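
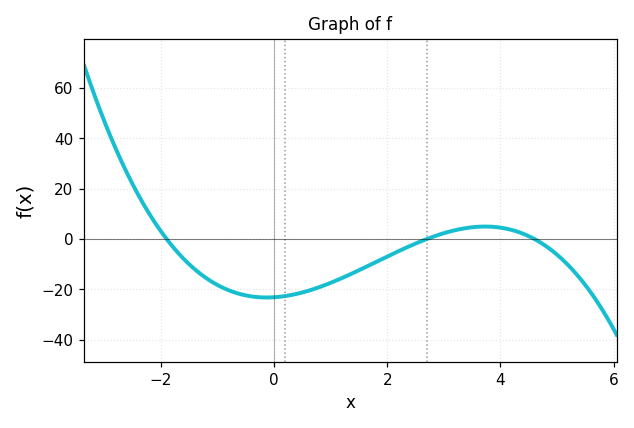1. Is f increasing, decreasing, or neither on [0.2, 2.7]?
increasing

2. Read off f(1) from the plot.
-17.4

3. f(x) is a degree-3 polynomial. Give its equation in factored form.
y = -0.98(x + 1.9)(x - 2.7)(x - 4.6)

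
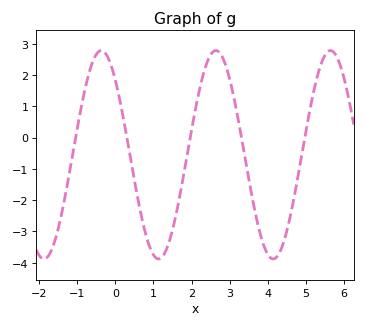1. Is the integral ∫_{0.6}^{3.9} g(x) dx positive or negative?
negative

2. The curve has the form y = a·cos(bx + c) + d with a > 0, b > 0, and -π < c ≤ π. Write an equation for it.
y = 3.33cos(2.09x + 0.77) - 0.55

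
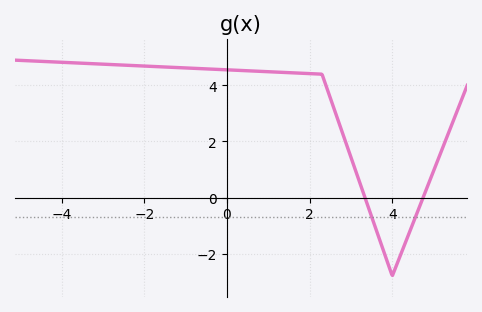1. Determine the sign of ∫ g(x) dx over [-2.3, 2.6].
positive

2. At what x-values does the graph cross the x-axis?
3.4, 4.8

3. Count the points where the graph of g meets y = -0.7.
2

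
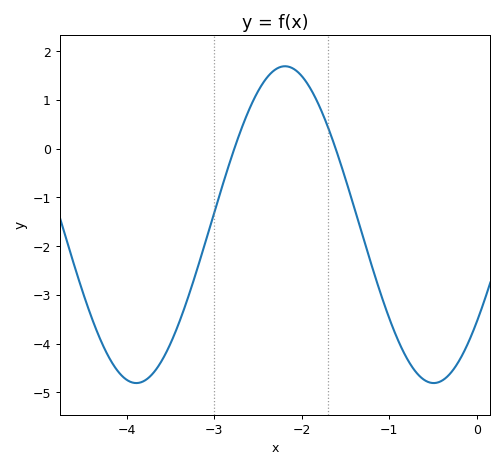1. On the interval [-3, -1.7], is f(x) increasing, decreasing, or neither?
neither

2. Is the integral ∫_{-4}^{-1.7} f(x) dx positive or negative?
negative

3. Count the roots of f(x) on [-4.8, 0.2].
2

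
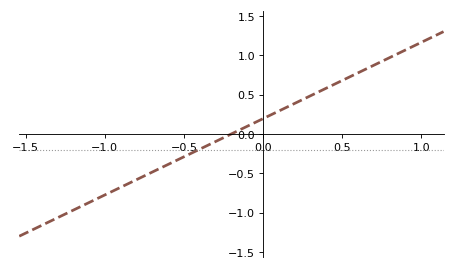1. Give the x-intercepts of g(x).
-0.2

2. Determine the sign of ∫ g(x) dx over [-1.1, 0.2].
negative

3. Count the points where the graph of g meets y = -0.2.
1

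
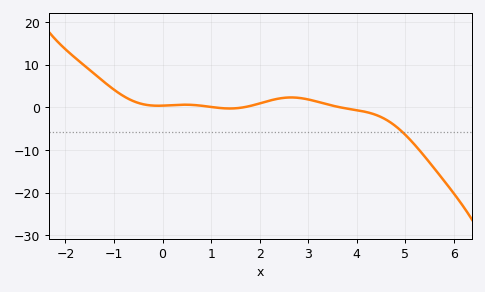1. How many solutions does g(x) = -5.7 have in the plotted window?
1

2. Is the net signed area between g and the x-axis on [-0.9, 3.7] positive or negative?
positive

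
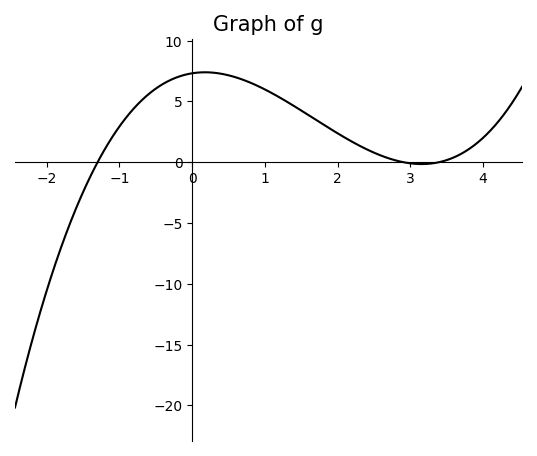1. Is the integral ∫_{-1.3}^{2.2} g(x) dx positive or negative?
positive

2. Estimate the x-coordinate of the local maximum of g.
0.175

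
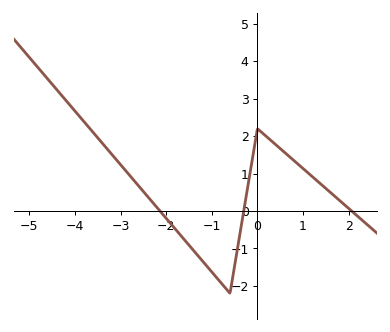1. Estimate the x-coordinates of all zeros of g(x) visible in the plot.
-2.2, -0.4, 2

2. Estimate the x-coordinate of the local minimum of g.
-0.6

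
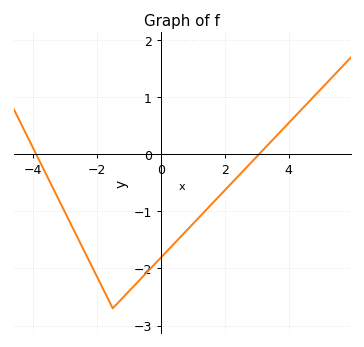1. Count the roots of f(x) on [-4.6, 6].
2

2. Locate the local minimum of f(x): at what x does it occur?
-1.4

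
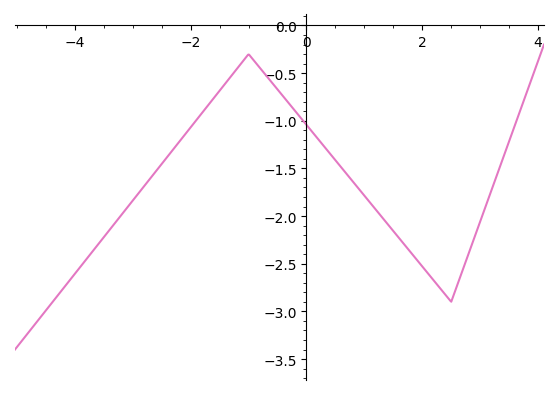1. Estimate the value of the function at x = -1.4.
-0.6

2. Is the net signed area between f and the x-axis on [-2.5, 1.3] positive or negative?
negative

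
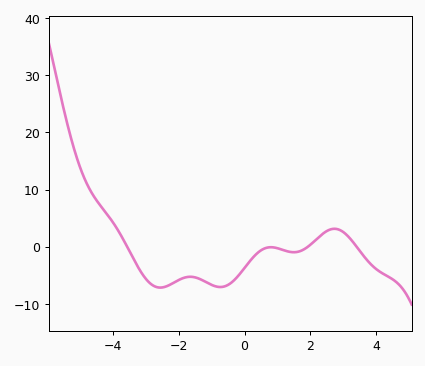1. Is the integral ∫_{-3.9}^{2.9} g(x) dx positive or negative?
negative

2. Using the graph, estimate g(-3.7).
1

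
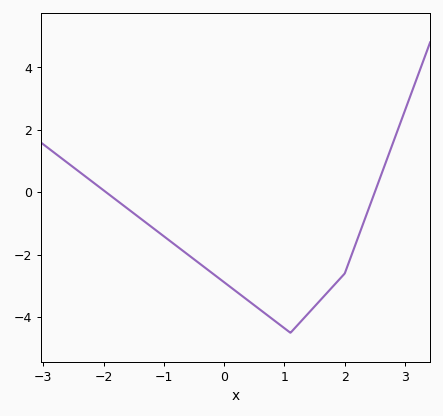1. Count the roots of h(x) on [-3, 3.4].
2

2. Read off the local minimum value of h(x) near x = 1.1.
-4.5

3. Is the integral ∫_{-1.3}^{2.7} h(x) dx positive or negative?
negative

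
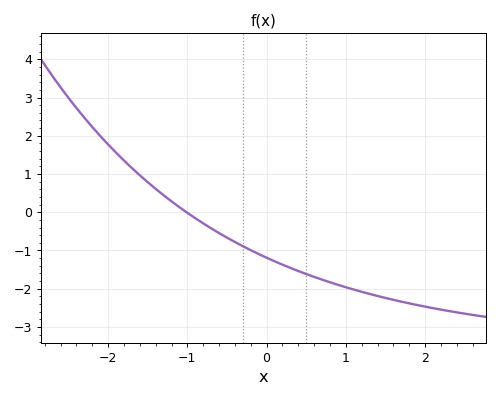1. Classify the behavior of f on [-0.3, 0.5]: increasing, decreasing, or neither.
decreasing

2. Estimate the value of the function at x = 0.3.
-1.46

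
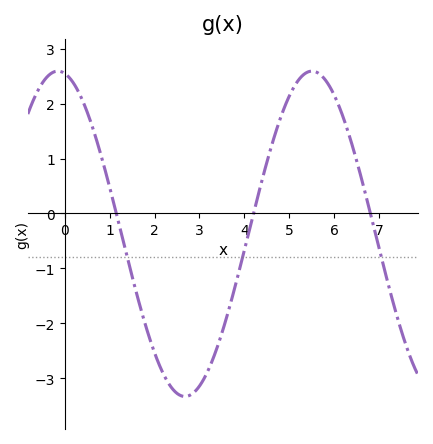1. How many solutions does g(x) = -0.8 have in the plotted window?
3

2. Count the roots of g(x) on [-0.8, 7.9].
3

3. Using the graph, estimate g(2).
-2.53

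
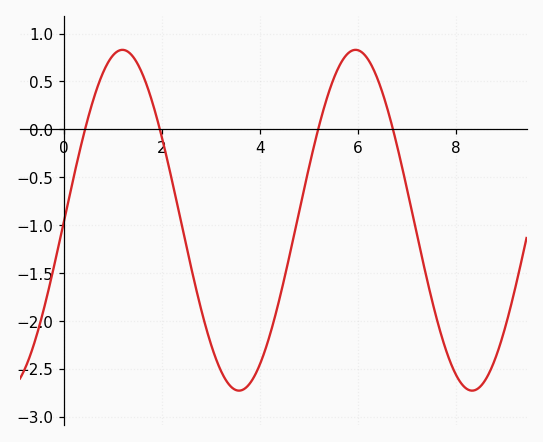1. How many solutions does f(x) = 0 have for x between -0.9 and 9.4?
4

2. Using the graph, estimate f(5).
-0.394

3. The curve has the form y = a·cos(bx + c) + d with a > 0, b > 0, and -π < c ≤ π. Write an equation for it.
y = 1.78cos(1.32x - 1.57) - 0.95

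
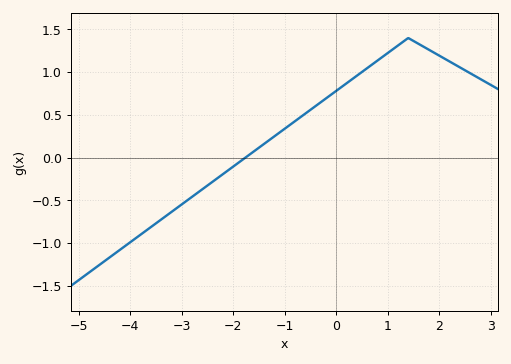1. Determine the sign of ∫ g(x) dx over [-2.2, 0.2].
positive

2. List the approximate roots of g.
-1.76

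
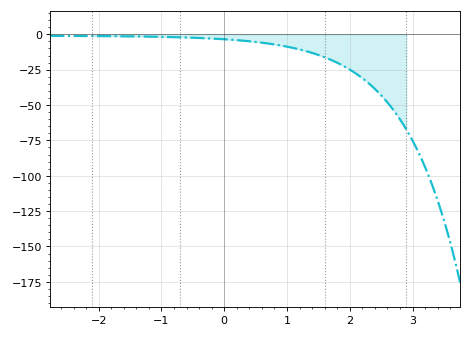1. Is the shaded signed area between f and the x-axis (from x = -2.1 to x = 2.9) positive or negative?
negative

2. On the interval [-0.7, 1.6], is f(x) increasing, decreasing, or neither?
decreasing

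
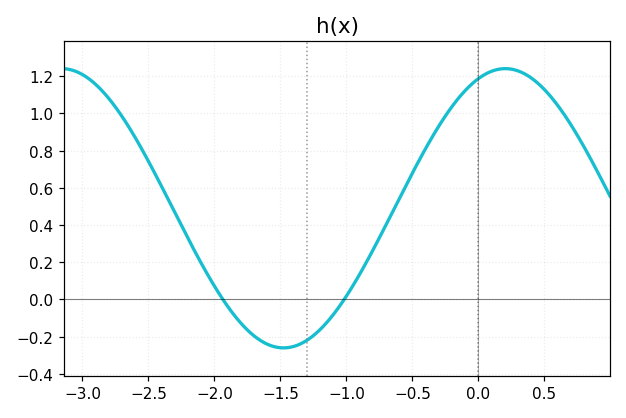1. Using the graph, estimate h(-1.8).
-0.12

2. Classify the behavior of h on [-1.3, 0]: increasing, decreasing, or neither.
increasing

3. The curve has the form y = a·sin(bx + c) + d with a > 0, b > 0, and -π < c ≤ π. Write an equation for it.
y = 0.75sin(1.9x + 1.2) + 0.49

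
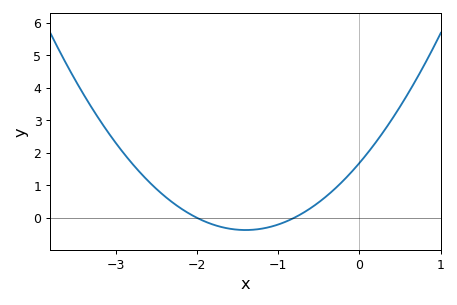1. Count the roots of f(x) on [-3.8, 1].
2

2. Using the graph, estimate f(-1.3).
-0.4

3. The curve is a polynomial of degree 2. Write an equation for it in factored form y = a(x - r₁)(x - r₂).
y = 1.05(x + 2)(x + 0.8)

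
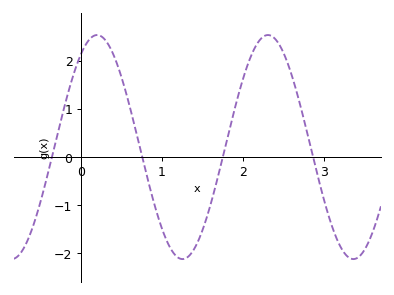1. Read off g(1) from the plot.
-1.5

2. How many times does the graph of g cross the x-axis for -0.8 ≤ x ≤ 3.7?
4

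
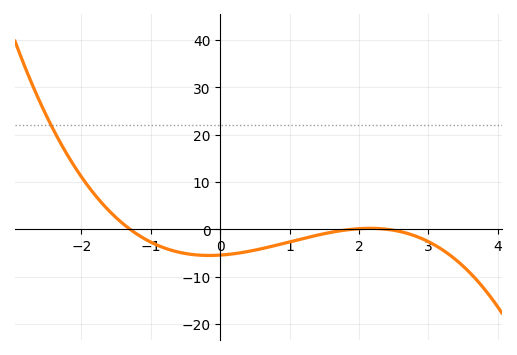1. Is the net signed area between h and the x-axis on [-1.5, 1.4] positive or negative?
negative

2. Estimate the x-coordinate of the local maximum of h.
2.16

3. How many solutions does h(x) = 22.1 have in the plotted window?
1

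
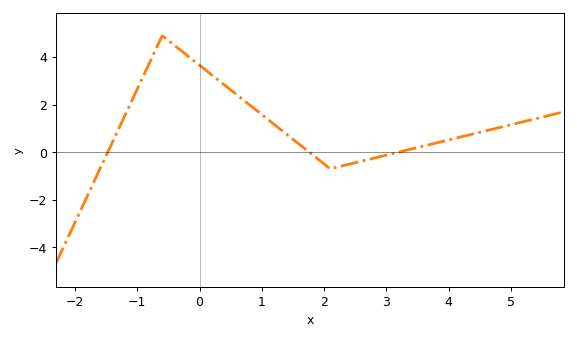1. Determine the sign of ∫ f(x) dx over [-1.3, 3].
positive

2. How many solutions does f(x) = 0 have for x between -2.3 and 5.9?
3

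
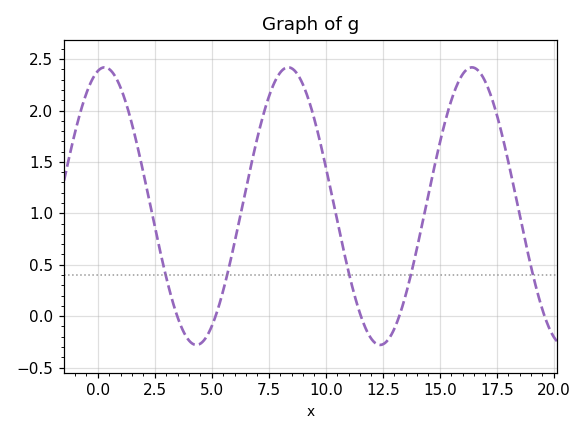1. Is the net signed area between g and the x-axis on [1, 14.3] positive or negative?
positive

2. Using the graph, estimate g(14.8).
1.49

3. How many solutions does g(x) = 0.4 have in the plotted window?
5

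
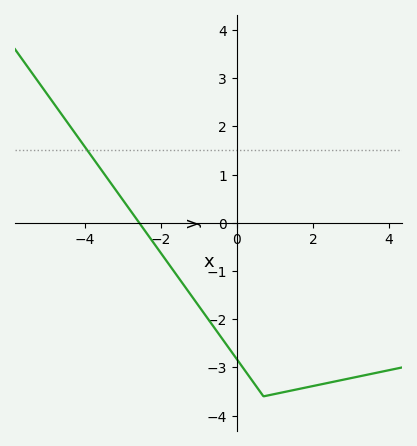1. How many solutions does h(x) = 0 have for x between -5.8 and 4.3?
1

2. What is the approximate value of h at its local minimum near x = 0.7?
-3.6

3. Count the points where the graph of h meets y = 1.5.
1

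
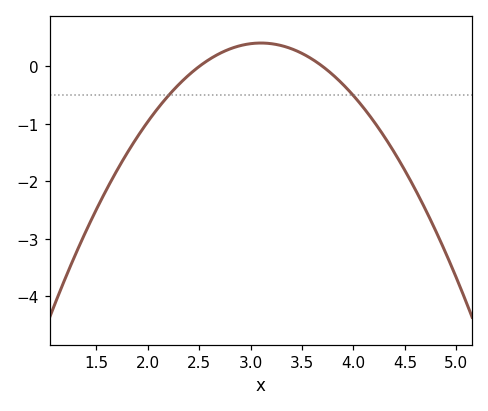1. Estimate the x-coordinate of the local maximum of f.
3.1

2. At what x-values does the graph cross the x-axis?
2.5, 3.7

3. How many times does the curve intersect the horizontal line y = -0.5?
2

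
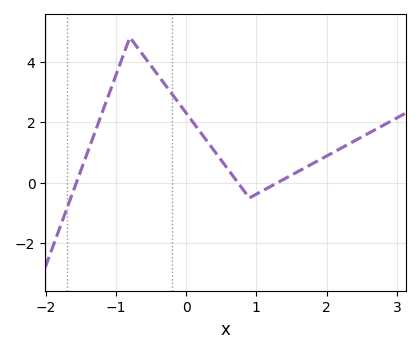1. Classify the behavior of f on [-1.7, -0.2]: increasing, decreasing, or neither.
neither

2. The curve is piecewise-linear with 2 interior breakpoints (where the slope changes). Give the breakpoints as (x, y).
(-0.8, 4.8); (0.9, -0.5)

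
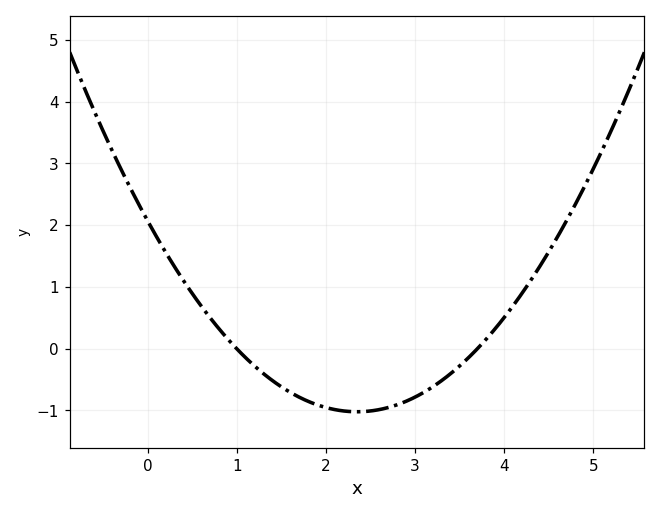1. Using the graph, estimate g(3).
-0.8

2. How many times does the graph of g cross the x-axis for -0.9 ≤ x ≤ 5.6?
2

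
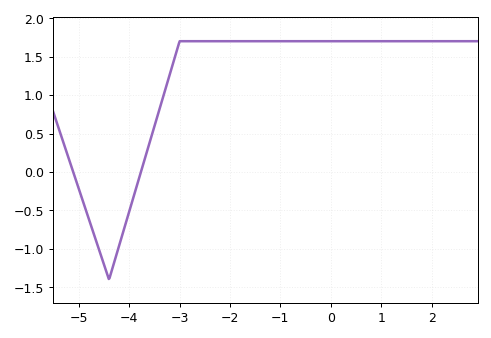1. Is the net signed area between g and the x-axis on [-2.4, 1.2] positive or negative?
positive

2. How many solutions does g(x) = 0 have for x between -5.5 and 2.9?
2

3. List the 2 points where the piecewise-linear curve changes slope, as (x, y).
(-4.4, -1.4); (-3, 1.7)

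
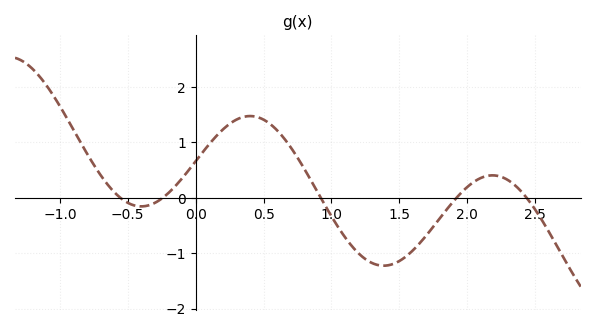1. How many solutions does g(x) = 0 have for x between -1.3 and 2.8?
5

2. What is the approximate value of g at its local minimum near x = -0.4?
-0.156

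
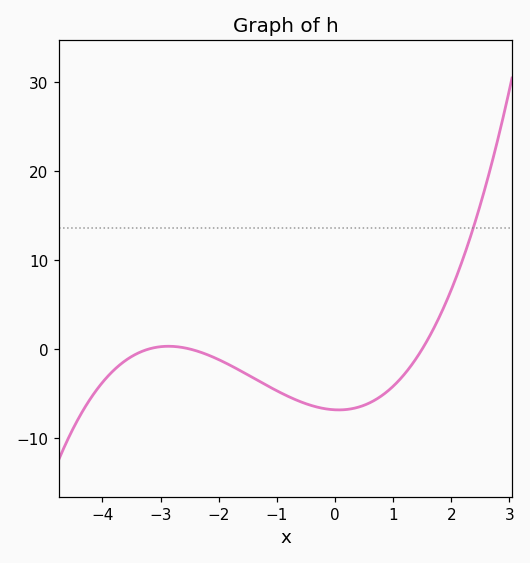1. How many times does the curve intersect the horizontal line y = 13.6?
1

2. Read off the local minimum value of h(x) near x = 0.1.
-7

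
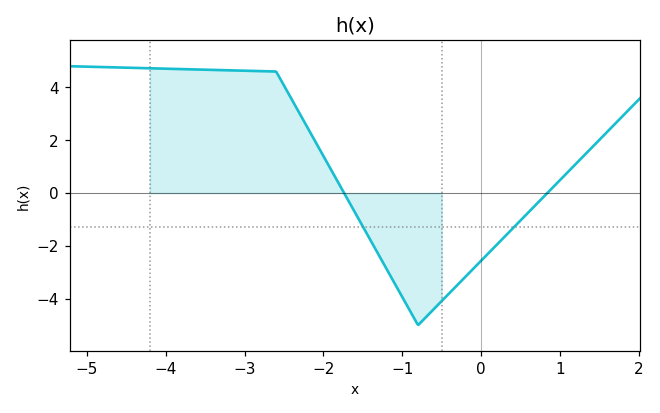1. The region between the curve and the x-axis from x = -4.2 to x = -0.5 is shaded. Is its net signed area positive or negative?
positive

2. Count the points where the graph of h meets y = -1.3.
2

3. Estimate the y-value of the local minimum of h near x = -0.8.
-5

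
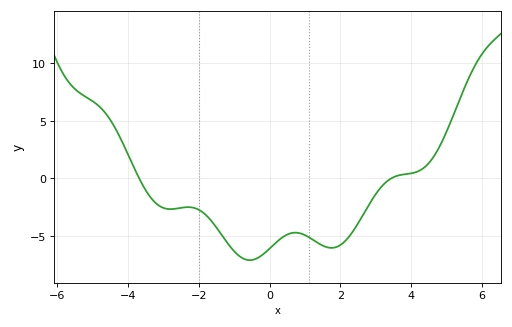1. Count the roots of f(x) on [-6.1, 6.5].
2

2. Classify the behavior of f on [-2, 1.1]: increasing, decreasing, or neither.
neither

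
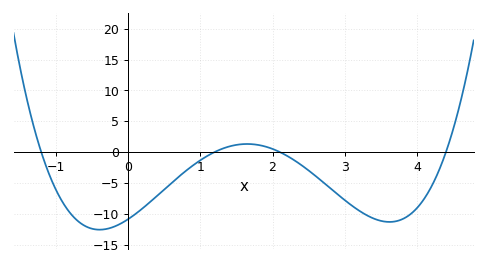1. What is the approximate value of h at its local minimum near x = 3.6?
-11.5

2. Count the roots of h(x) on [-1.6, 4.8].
4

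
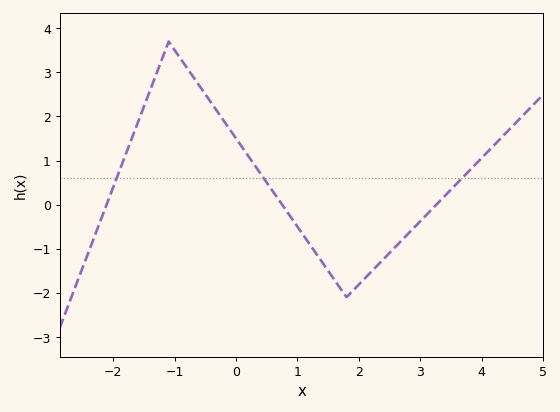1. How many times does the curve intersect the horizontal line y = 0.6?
3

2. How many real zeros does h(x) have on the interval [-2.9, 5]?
3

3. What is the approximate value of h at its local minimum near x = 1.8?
-2.1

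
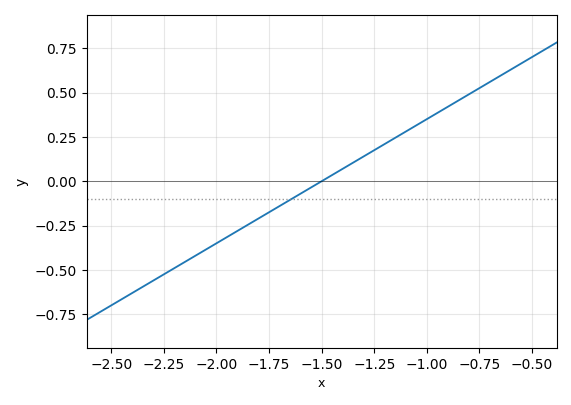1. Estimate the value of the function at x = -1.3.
0.14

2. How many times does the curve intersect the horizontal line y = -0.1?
1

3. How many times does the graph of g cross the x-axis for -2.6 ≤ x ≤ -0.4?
1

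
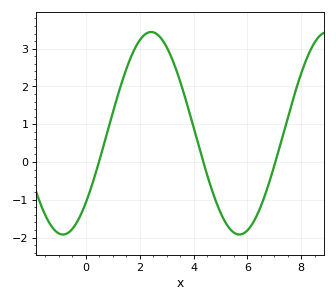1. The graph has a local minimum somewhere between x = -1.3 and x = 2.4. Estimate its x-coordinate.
-0.8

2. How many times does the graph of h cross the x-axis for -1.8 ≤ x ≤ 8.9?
3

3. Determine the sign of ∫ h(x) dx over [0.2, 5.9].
positive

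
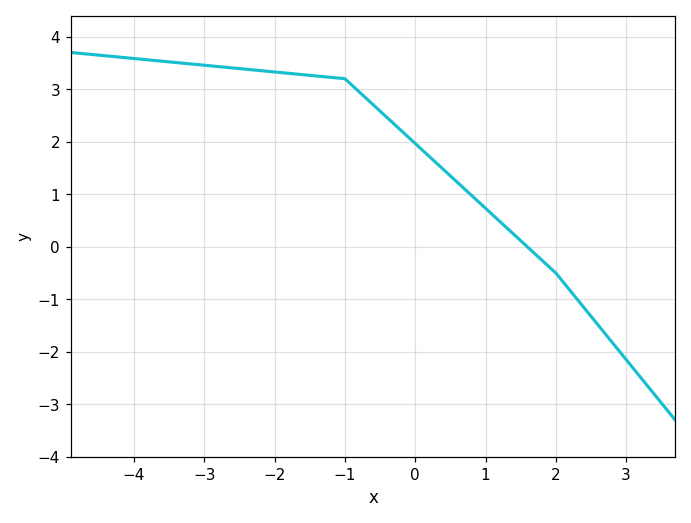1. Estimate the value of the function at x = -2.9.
3.44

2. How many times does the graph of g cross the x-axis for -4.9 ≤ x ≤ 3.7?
1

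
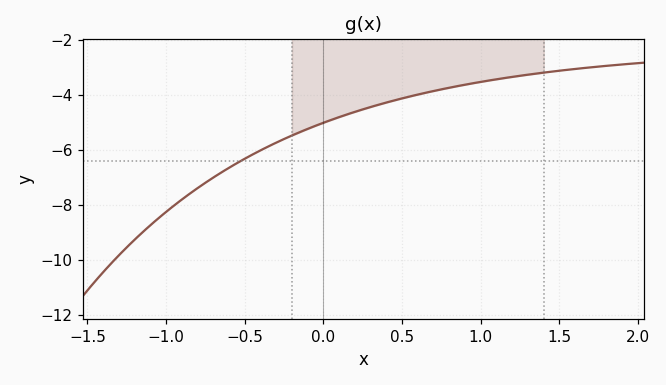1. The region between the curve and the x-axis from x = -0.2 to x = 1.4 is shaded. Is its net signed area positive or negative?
negative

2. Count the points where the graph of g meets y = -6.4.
1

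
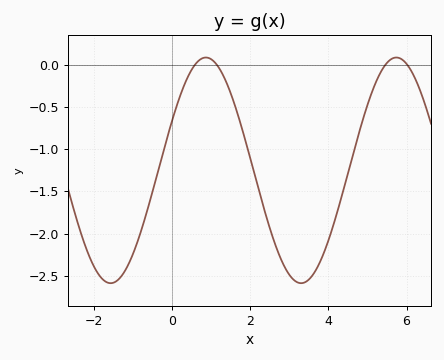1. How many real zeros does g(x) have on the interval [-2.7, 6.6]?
4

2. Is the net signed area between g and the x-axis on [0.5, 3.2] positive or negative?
negative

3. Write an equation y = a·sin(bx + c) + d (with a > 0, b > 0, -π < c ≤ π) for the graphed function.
y = 1.34sin(1.3x + 0.45) - 1.25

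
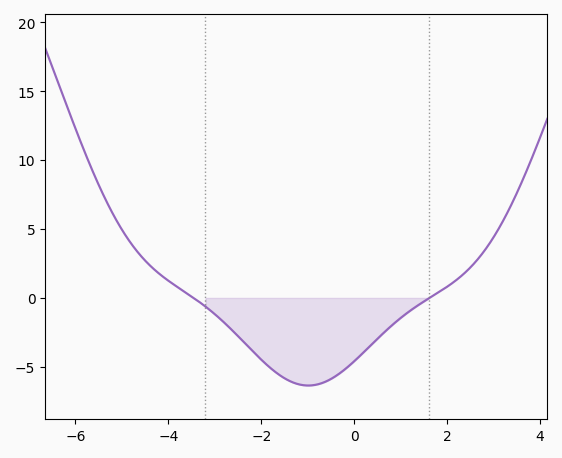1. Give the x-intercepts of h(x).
-3.4, 1.6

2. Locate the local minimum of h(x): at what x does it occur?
-1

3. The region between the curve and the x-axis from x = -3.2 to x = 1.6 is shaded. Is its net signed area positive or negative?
negative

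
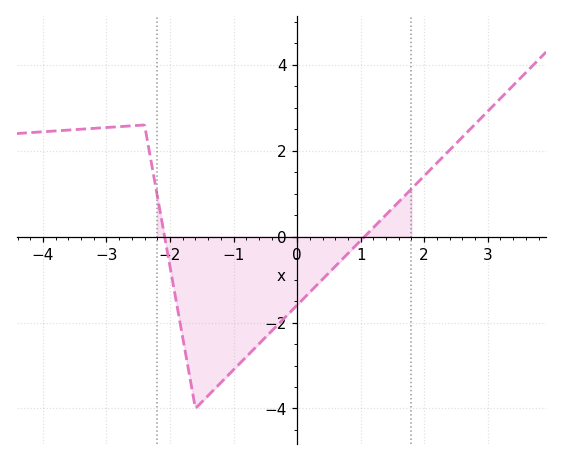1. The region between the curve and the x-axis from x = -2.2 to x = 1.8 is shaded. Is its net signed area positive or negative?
negative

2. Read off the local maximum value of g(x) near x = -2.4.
2.6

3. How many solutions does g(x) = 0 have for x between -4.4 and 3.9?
2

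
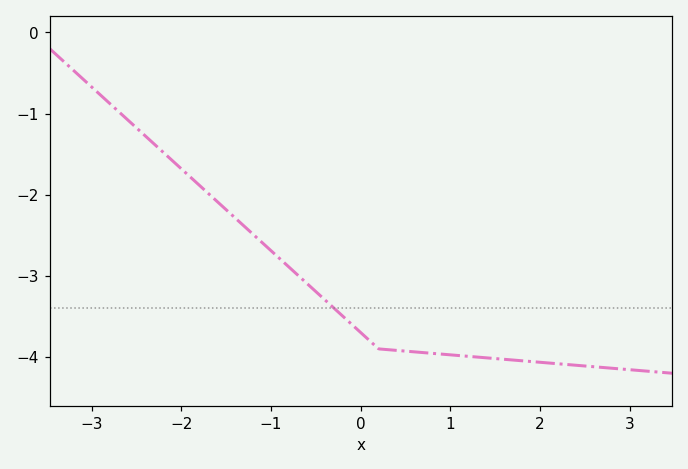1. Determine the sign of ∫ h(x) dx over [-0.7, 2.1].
negative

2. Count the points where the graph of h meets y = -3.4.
1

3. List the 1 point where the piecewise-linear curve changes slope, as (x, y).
(0.2, -3.9)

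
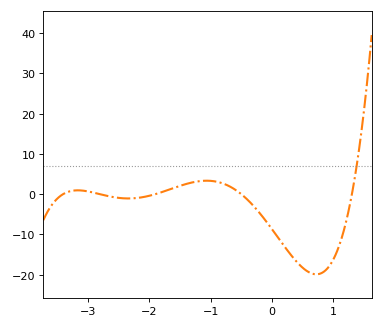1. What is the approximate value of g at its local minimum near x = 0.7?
-20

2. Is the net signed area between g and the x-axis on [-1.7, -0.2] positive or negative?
positive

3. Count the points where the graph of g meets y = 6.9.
1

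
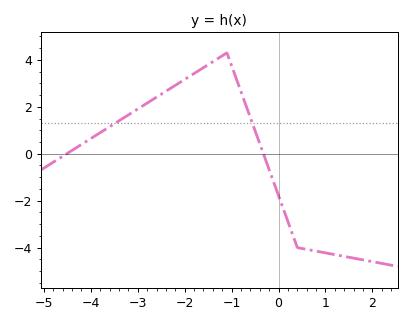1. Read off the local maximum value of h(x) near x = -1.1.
4.3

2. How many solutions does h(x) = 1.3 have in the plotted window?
2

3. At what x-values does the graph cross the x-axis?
-4.51, -0.323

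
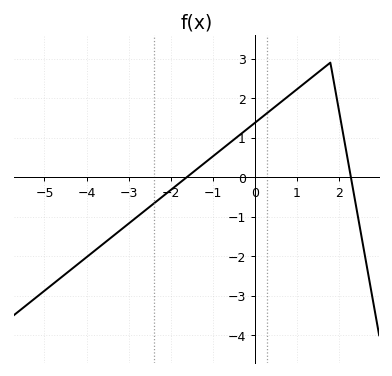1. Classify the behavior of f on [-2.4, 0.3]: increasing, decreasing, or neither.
increasing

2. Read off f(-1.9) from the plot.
-0.2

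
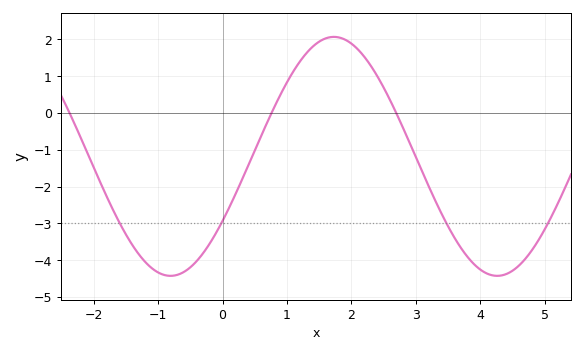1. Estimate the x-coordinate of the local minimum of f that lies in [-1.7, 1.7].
-0.8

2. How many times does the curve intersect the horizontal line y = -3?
4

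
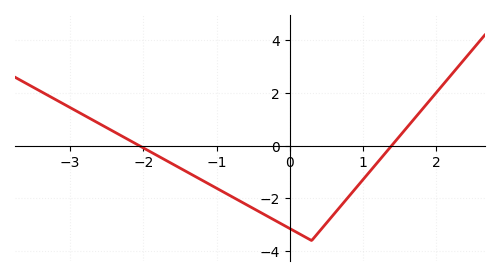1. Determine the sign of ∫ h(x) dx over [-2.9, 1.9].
negative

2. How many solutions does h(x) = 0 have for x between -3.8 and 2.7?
2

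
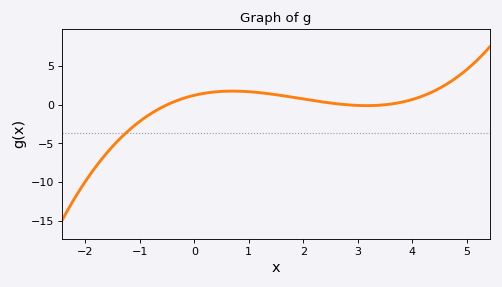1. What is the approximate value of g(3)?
-0.087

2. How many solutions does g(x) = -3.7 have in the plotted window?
1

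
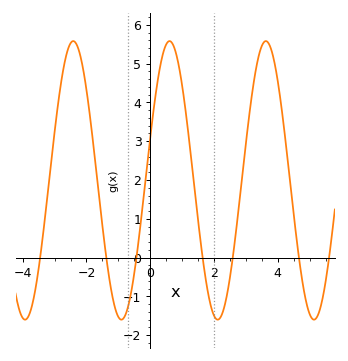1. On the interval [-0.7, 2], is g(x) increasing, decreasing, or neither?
neither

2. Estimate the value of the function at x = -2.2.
5.2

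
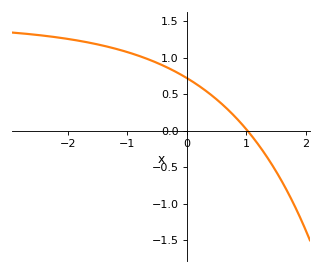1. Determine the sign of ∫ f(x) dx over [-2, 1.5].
positive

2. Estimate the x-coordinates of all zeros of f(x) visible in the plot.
1.02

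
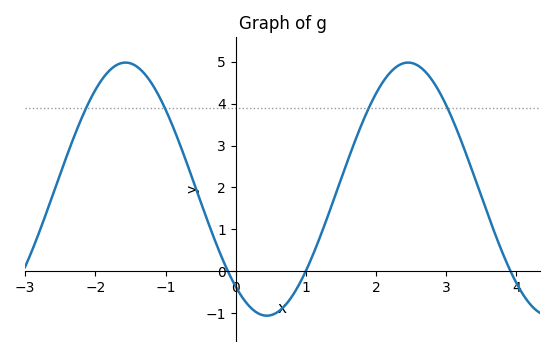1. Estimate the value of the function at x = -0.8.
3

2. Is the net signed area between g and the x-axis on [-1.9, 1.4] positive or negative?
positive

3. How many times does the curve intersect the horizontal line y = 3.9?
4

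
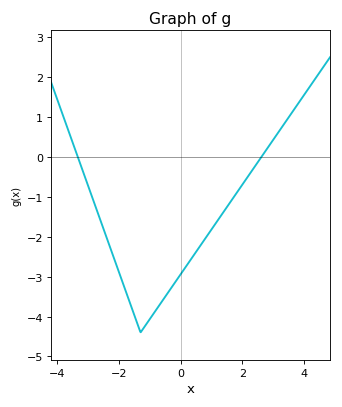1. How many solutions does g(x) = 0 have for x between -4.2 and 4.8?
2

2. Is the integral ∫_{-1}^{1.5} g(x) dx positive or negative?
negative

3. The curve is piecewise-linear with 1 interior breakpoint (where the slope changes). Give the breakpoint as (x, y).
(-1.3, -4.4)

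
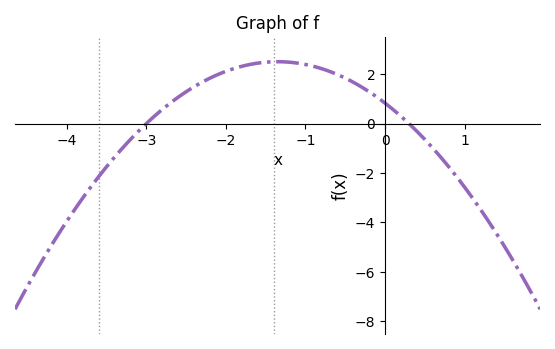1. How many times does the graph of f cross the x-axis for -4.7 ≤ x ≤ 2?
2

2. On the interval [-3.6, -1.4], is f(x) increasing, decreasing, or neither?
increasing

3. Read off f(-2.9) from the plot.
0.2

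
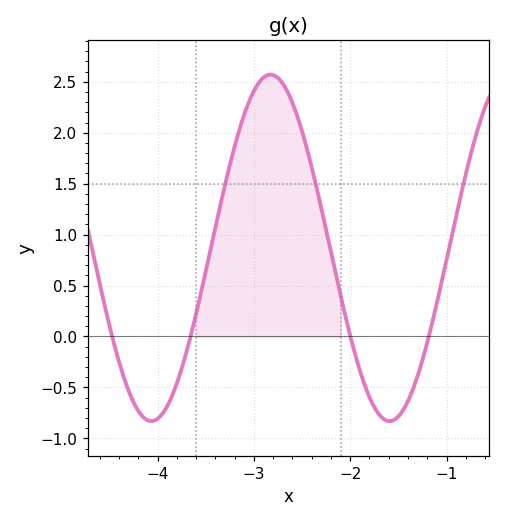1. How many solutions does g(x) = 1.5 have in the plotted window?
3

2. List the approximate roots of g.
-4.47, -3.66, -2, -1.18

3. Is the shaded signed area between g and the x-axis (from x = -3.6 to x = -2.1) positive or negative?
positive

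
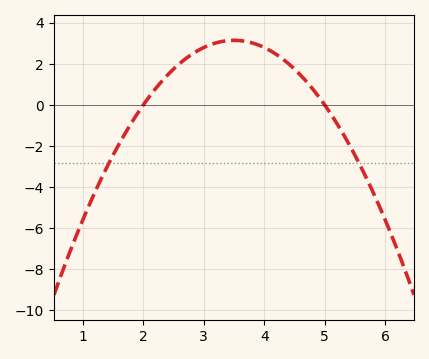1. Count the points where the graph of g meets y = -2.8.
2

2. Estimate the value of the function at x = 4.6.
1.4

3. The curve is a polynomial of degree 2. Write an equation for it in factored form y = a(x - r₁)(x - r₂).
y = -1.4(x - 2)(x - 5)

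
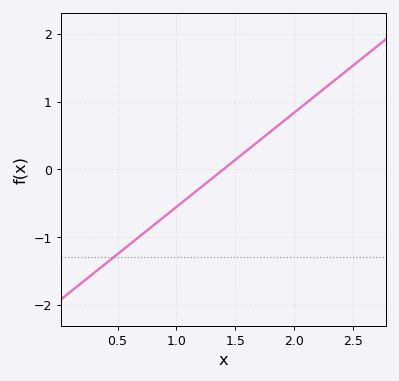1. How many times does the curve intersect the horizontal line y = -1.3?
1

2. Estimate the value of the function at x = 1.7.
0.4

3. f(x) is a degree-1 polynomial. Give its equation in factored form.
y = 1.39(x - 1.4)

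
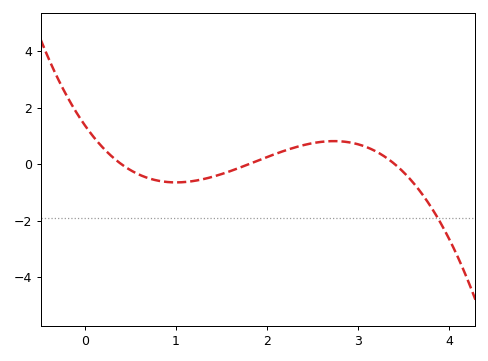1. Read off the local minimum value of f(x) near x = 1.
-0.645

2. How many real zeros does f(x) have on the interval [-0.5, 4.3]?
3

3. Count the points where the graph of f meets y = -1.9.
1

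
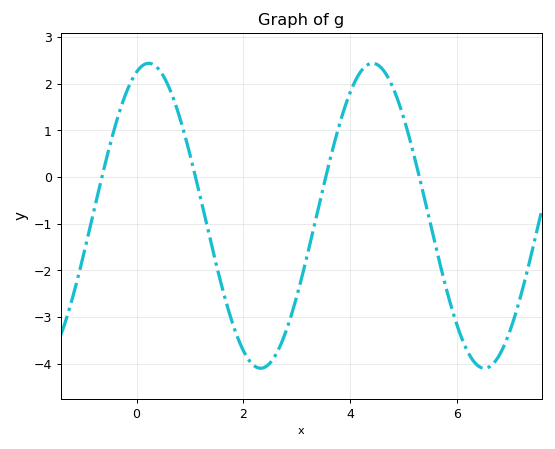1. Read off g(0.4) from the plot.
2.33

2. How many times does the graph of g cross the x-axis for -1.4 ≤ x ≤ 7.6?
4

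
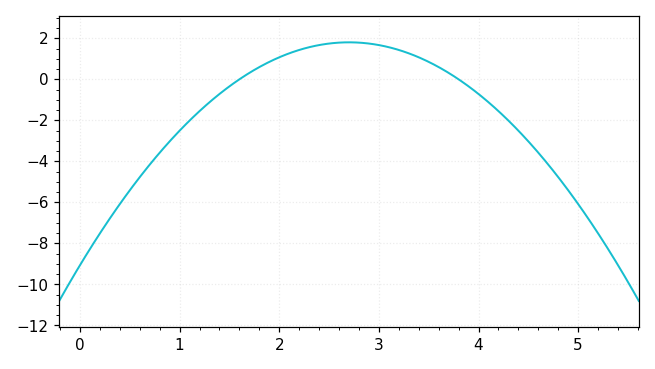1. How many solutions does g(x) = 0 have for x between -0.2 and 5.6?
2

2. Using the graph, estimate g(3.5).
0.8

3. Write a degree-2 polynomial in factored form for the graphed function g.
y = -1.49(x - 1.6)(x - 3.8)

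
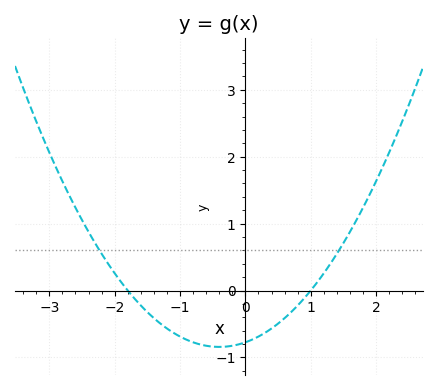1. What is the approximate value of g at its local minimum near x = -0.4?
-0.8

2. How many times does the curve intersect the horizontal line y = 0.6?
2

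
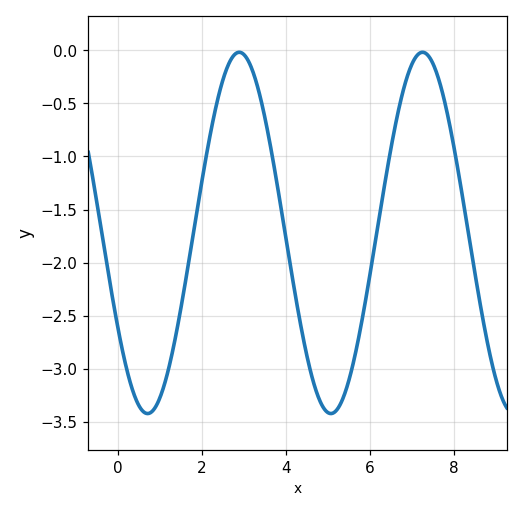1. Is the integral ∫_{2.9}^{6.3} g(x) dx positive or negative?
negative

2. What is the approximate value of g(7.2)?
-0.025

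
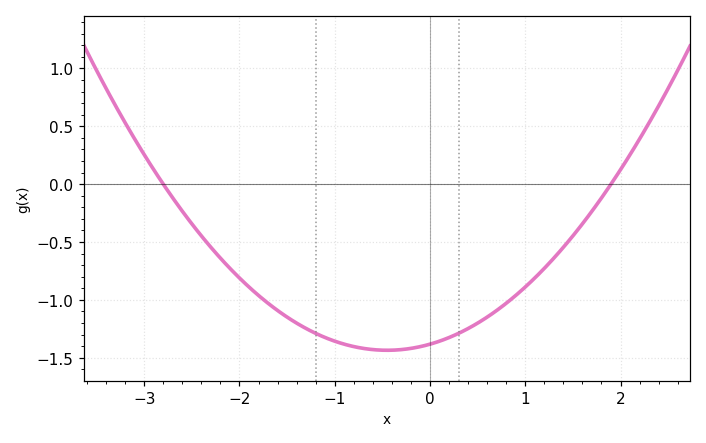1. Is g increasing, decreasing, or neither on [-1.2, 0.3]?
neither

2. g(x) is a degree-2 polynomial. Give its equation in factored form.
y = 0.26(x + 2.8)(x - 1.9)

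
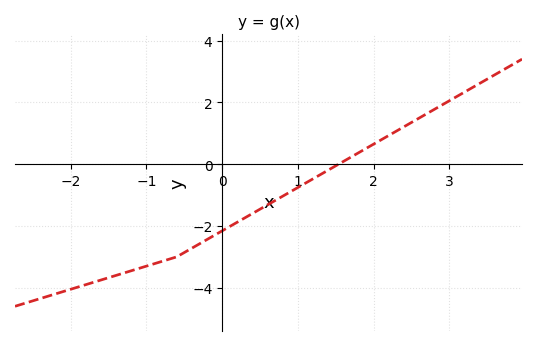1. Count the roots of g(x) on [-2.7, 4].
1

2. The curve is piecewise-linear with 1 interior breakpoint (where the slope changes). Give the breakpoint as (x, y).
(-0.6, -3)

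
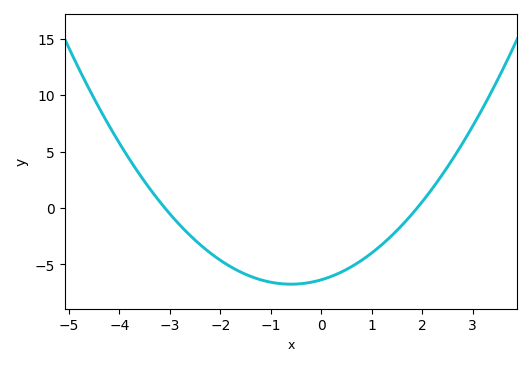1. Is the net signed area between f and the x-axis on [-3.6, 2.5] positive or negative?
negative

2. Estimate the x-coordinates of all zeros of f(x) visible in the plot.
-3.2, 1.8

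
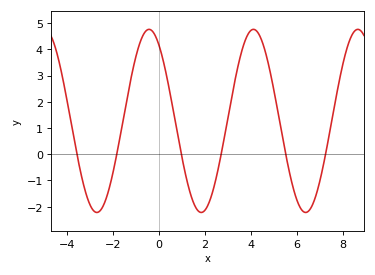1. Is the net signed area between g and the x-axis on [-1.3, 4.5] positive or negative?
positive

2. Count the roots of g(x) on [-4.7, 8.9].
6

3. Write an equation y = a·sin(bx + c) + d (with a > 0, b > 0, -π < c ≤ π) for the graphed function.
y = 3.49sin(1.38x + 2.18) + 1.27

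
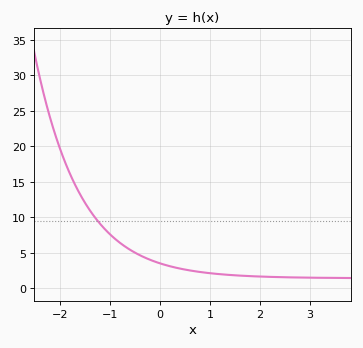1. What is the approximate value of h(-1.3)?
10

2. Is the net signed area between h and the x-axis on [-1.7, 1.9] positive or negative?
positive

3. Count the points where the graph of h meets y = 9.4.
1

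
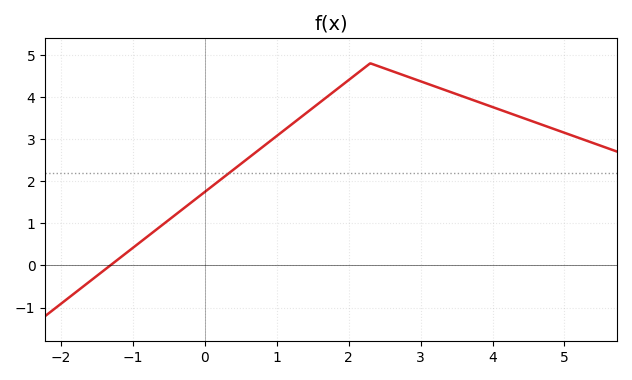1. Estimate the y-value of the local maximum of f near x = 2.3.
4.8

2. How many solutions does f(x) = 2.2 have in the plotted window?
1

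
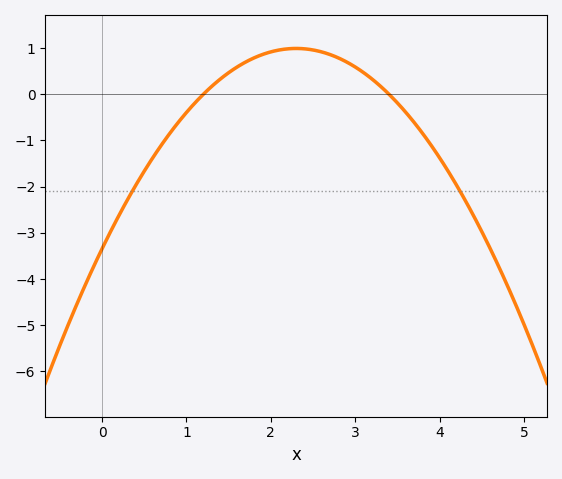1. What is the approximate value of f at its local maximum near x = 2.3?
0.992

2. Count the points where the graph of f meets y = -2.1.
2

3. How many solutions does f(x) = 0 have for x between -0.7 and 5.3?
2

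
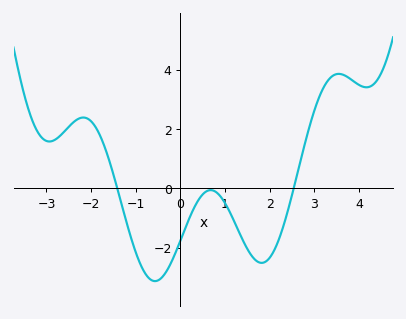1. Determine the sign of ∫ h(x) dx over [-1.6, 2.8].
negative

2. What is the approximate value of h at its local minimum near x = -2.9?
1.6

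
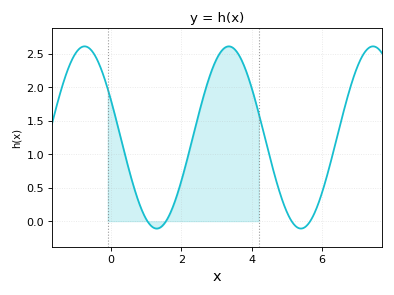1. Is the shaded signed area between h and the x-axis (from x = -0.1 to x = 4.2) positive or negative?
positive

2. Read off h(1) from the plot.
0.05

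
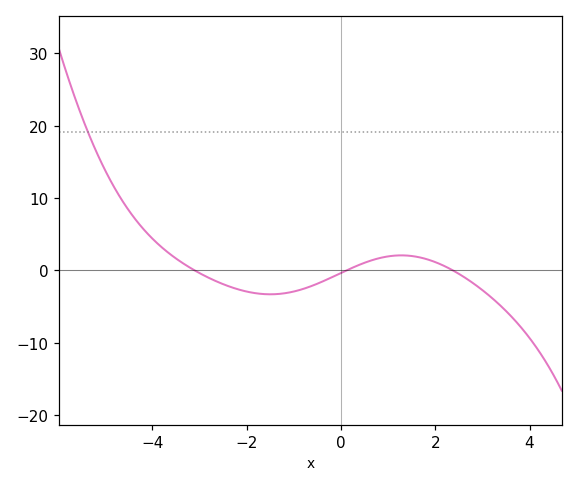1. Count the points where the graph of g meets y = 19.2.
1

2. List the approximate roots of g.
-3.2, 0.2, 2.4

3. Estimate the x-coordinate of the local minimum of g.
-1.4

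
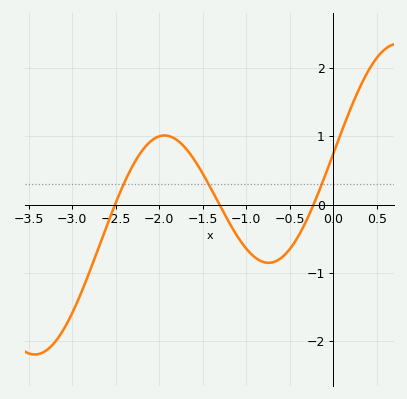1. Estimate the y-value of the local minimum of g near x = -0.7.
-0.854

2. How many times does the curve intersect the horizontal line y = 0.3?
3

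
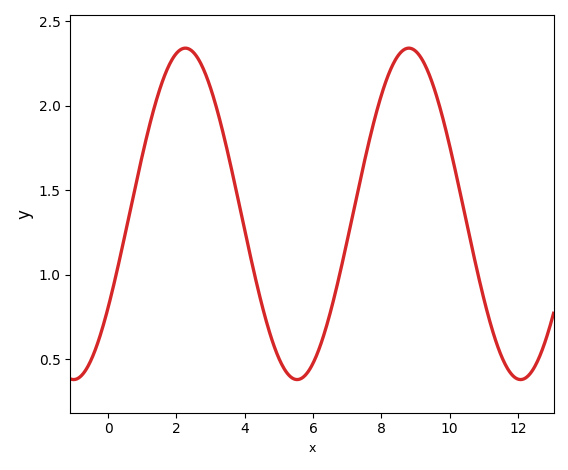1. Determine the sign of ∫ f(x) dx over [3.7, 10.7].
positive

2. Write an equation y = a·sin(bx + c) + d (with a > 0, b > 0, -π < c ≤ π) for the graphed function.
y = 0.98sin(0.96x - 0.6) + 1.36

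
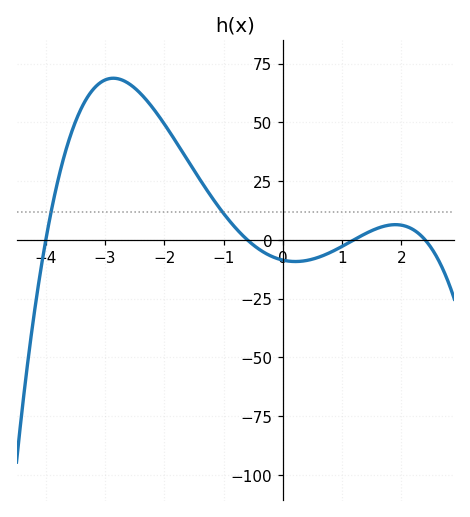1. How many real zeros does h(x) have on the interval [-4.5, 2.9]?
4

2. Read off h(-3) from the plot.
68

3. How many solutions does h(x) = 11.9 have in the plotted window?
2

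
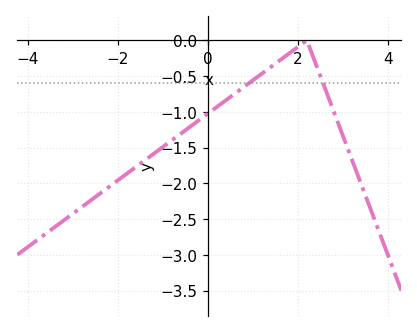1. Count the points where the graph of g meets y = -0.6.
2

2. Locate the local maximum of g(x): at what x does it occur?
2.2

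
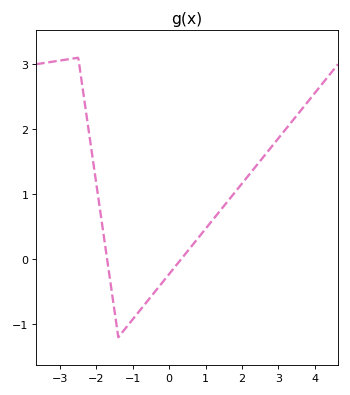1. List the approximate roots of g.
-1.71, 0.327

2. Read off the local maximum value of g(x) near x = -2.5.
3.1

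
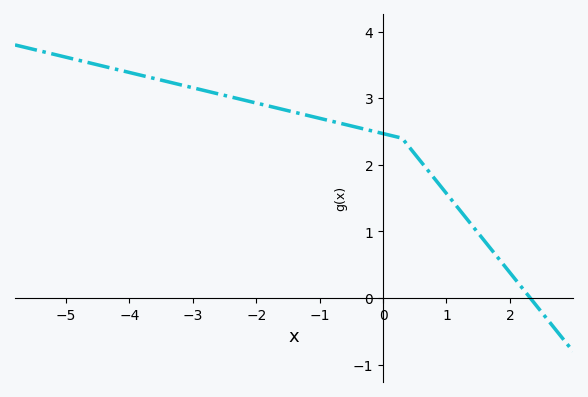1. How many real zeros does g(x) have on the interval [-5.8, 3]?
1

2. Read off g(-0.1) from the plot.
2.5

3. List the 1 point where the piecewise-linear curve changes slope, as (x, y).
(0.3, 2.4)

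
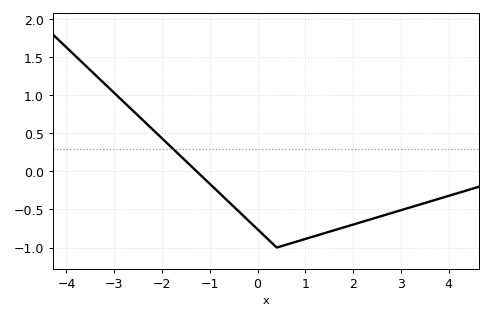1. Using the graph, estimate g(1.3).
-0.85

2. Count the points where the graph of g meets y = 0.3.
1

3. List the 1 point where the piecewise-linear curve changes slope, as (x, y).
(0.4, -1)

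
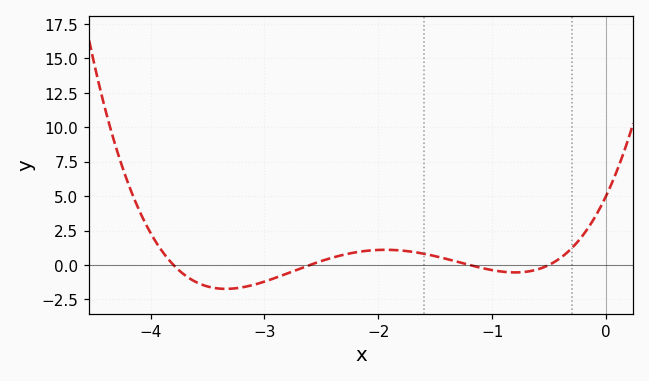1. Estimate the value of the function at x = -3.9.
1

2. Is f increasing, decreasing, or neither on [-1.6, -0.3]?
neither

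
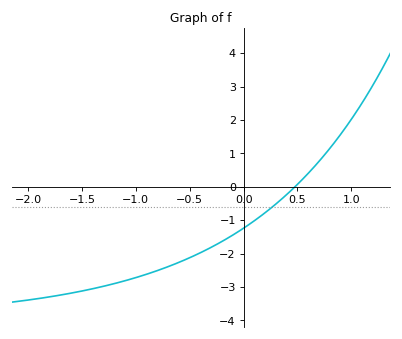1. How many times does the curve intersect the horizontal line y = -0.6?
1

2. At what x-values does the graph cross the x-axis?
0.477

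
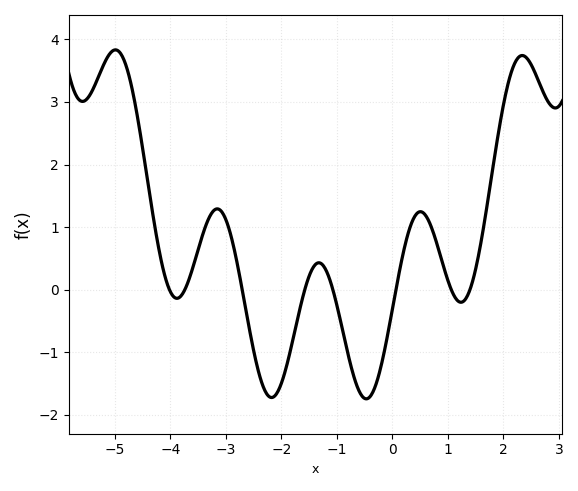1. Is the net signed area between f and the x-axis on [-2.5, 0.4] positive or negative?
negative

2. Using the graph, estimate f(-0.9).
-0.636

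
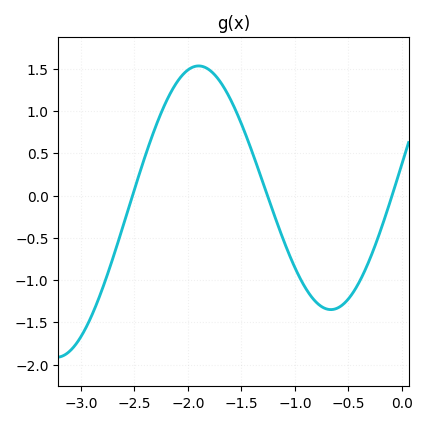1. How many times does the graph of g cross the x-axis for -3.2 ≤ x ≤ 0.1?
3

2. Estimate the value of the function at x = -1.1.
-0.55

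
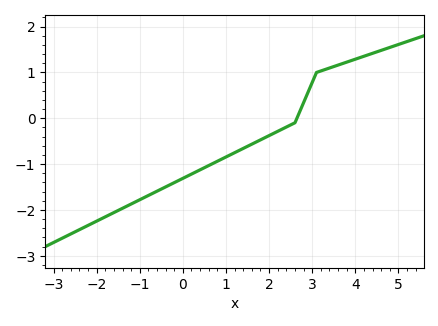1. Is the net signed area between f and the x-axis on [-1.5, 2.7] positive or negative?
negative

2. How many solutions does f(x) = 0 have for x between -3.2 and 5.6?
1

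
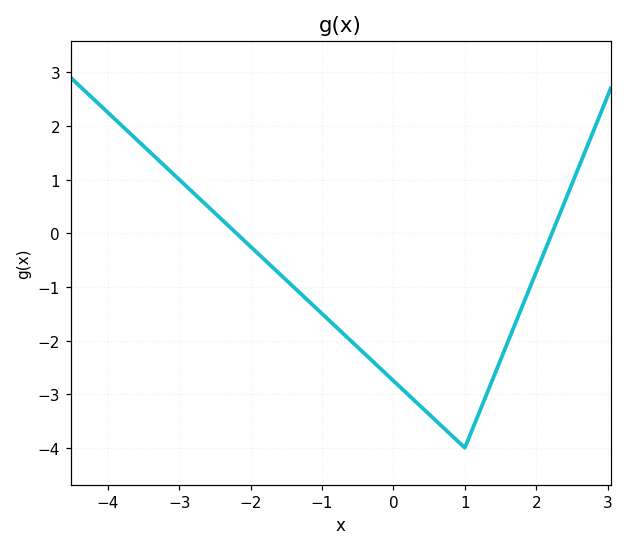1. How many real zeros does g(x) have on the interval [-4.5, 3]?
2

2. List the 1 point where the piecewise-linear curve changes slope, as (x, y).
(1, -4)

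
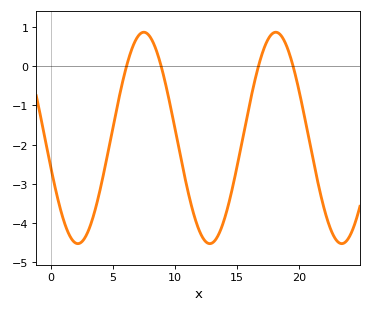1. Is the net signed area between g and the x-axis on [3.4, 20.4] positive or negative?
negative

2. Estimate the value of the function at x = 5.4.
-0.9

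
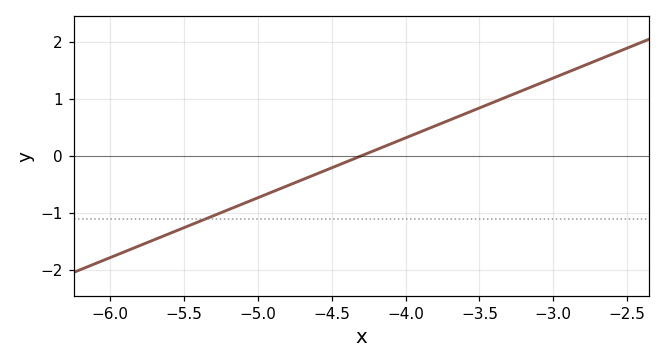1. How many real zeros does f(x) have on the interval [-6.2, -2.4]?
1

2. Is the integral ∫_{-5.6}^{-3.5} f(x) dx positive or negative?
negative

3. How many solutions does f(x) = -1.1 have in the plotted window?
1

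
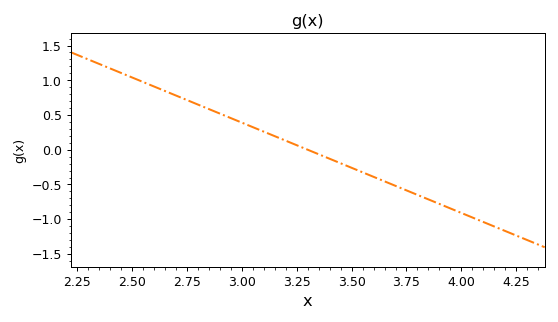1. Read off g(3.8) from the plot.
-0.65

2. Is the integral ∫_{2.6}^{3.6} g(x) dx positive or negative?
positive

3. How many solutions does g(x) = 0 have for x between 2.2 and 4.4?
1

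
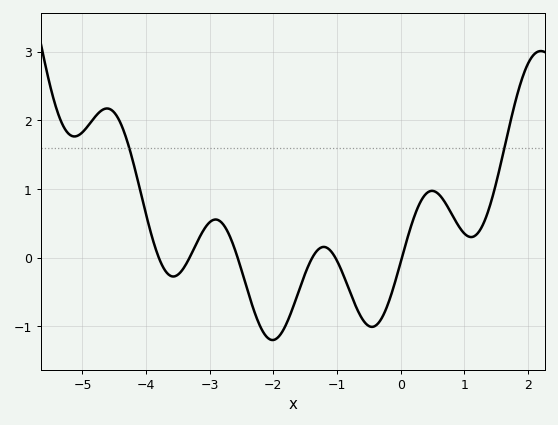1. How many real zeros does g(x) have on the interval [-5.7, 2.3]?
6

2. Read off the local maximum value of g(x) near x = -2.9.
0.555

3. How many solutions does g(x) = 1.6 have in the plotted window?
2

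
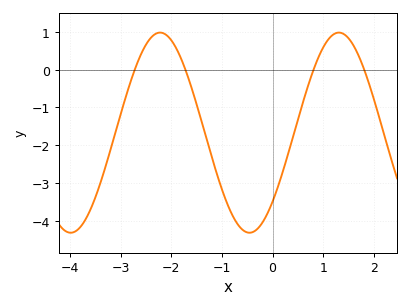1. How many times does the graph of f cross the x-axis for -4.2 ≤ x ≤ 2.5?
4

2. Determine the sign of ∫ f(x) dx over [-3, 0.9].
negative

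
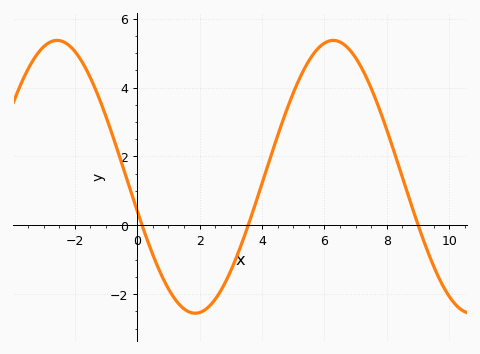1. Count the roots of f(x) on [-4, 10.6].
3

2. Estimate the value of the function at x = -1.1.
3.4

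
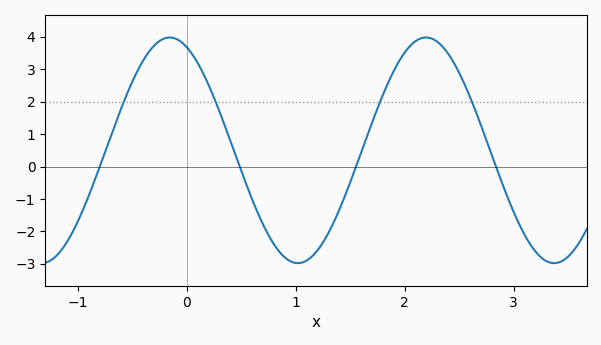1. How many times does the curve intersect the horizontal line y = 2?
4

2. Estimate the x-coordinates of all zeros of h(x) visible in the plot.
-0.8, 0.485, 1.55, 2.84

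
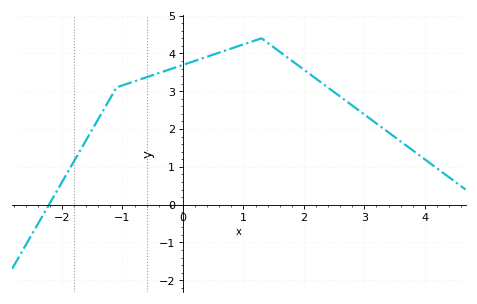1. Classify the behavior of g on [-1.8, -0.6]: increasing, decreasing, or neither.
increasing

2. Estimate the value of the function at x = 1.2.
4.35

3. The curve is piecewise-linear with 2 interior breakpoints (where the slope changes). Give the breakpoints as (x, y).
(-1.1, 3.1); (1.3, 4.4)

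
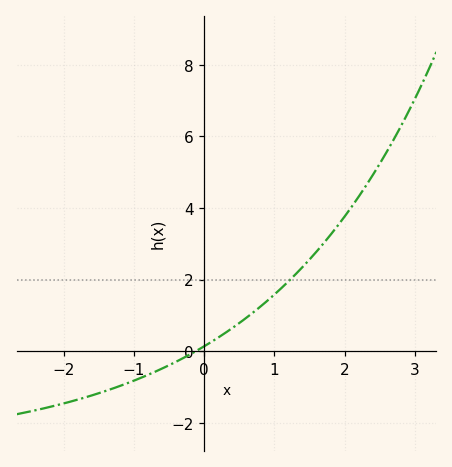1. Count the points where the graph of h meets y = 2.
1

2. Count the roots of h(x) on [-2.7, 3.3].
1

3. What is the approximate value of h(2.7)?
5.91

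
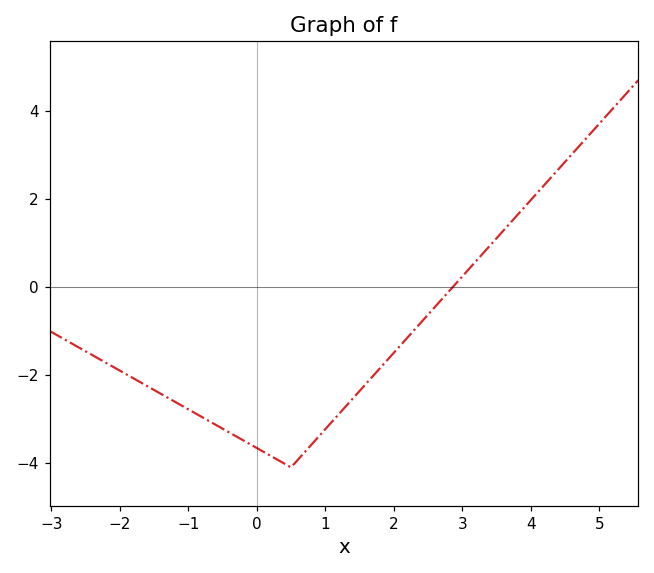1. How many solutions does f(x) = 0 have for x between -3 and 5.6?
1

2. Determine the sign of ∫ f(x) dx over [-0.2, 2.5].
negative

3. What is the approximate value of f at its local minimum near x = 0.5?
-4.1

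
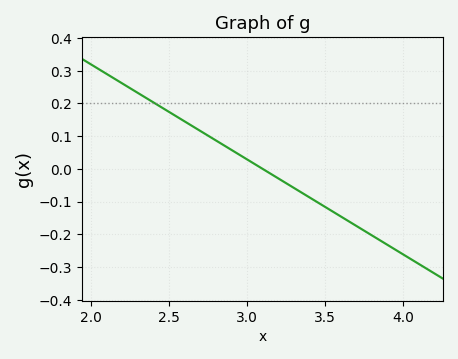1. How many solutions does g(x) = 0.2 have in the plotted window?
1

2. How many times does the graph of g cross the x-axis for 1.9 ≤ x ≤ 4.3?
1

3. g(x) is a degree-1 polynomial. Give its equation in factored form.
y = -0.29(x - 3.1)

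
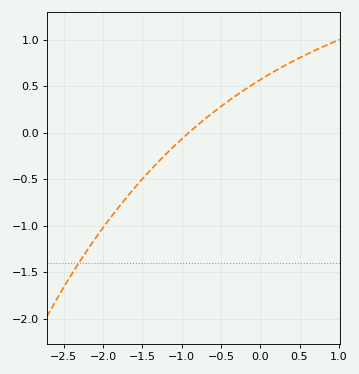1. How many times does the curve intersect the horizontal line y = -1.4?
1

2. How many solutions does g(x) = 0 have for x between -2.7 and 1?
1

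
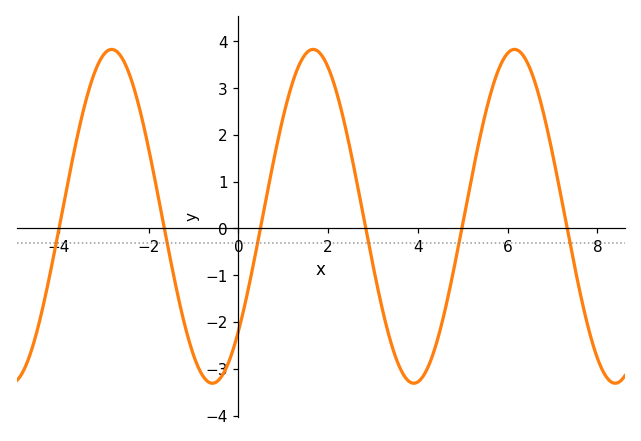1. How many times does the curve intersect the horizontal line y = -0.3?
6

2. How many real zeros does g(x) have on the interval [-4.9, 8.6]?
6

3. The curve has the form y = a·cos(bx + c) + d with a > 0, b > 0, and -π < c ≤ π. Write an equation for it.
y = 3.57cos(1.4x - 2.3) + 0.26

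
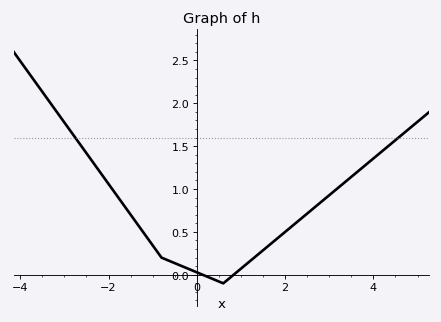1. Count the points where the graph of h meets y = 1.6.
2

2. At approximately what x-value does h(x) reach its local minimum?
0.6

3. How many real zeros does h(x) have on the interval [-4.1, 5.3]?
2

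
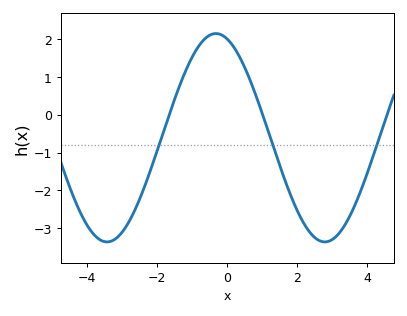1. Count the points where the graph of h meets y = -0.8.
3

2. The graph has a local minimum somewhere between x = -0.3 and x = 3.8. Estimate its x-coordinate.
2.8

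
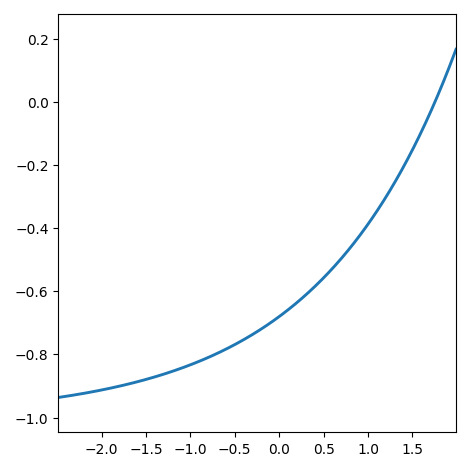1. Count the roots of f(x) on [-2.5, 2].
1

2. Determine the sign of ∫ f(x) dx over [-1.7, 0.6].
negative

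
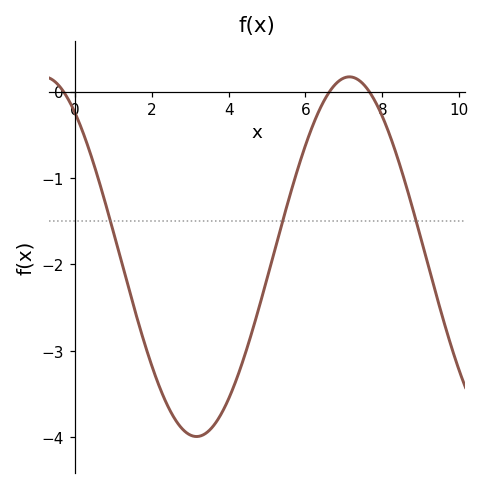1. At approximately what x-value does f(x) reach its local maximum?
7.2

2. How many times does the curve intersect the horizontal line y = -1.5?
3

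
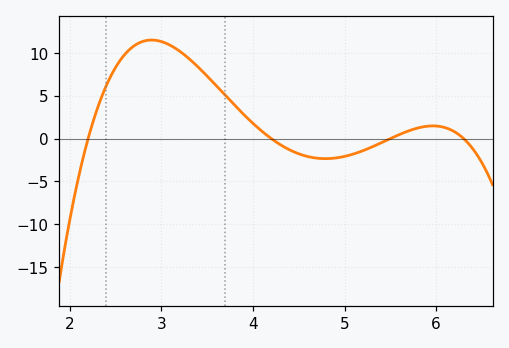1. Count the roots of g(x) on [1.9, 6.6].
4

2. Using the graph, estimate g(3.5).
7.5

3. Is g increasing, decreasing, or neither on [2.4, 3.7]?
neither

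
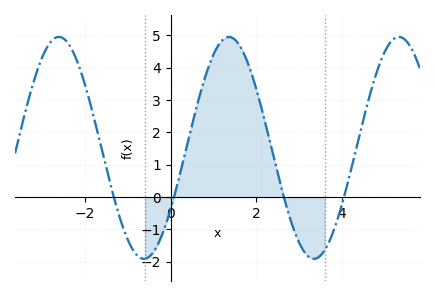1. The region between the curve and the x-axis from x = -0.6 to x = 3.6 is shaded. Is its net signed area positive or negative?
positive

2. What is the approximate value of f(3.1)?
-1.65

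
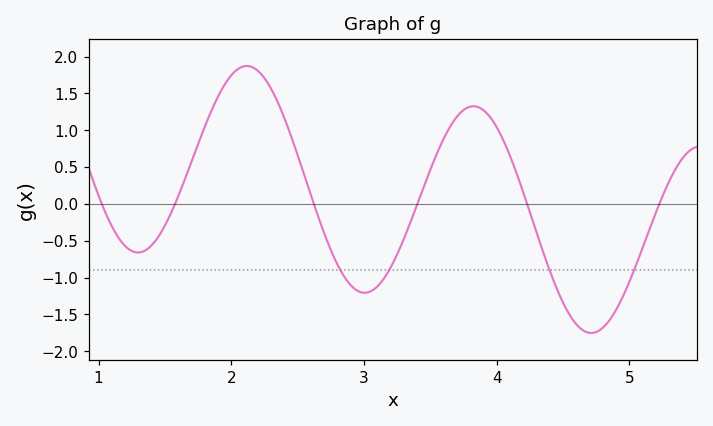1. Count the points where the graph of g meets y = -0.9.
4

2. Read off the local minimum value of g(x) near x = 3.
-1.21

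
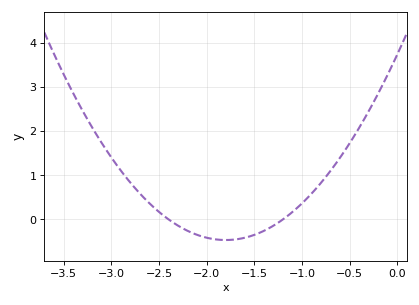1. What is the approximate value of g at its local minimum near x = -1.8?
-0.5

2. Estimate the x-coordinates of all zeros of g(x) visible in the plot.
-2.4, -1.2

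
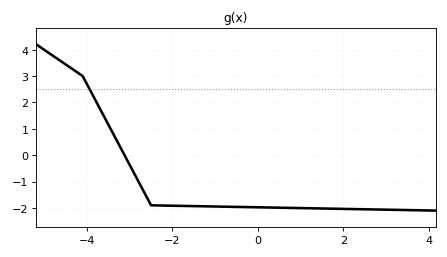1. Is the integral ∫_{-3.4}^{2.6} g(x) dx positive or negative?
negative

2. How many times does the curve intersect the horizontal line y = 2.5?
1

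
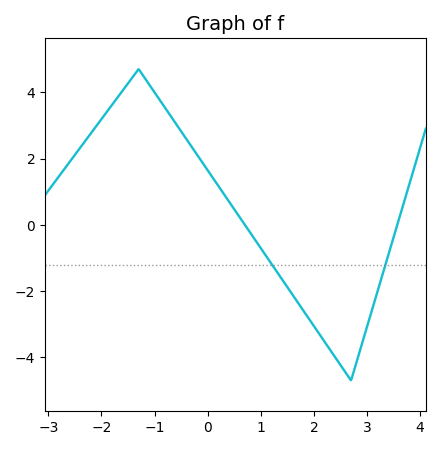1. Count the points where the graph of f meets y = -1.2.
2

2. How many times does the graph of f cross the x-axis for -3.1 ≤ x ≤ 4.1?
2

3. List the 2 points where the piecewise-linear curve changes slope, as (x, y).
(-1.3, 4.7); (2.7, -4.7)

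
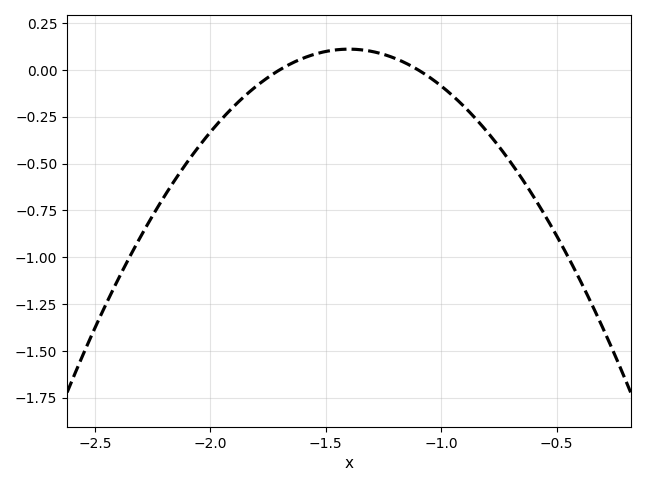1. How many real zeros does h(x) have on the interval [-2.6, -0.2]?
2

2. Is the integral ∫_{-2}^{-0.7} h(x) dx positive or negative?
negative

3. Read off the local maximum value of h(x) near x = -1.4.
0.111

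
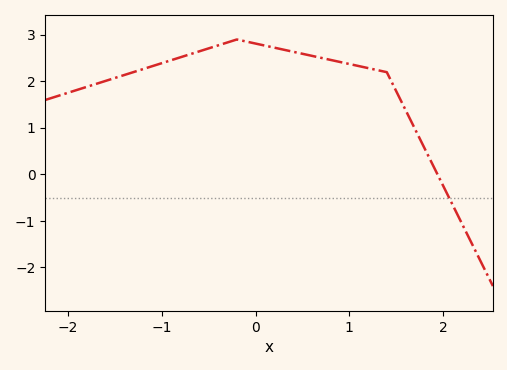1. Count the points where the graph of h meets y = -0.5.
1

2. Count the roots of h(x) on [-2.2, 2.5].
1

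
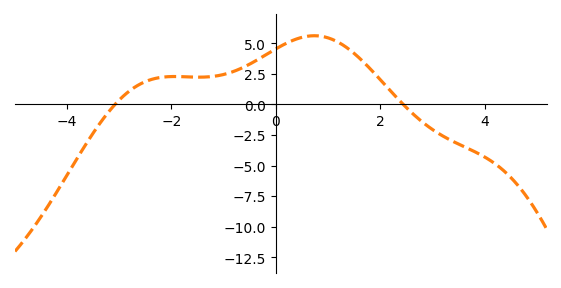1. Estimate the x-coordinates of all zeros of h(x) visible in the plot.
-3, 2.4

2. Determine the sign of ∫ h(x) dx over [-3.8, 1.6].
positive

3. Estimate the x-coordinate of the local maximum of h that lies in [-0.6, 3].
0.8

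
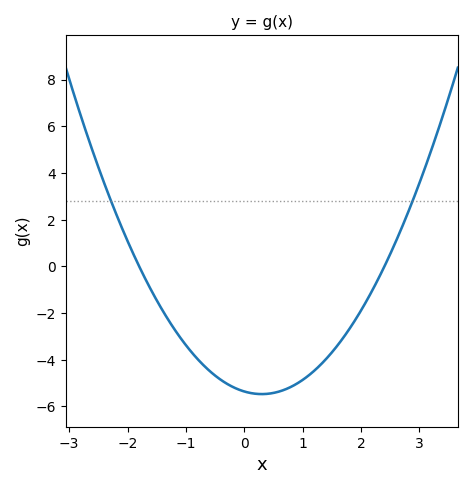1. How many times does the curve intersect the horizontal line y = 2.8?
2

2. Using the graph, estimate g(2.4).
0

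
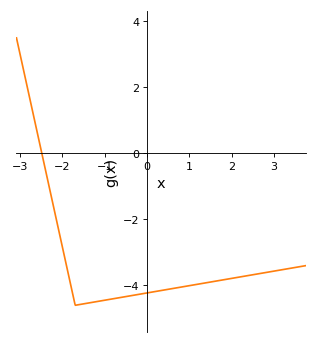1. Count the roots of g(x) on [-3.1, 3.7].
1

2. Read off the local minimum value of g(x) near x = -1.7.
-4.6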